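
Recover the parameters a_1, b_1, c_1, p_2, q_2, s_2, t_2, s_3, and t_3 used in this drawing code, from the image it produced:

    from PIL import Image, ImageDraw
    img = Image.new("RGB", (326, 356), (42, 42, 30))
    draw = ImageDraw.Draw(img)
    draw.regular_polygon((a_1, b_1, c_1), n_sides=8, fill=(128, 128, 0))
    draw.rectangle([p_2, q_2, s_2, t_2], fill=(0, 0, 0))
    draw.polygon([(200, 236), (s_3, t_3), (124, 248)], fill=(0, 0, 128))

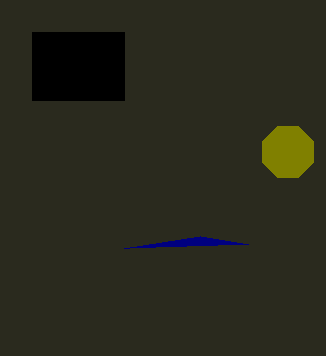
a_1 = 288, b_1 = 152, c_1 = 28, p_2 = 32, q_2 = 32, s_2 = 124, t_2 = 100, s_3 = 248, t_3 = 244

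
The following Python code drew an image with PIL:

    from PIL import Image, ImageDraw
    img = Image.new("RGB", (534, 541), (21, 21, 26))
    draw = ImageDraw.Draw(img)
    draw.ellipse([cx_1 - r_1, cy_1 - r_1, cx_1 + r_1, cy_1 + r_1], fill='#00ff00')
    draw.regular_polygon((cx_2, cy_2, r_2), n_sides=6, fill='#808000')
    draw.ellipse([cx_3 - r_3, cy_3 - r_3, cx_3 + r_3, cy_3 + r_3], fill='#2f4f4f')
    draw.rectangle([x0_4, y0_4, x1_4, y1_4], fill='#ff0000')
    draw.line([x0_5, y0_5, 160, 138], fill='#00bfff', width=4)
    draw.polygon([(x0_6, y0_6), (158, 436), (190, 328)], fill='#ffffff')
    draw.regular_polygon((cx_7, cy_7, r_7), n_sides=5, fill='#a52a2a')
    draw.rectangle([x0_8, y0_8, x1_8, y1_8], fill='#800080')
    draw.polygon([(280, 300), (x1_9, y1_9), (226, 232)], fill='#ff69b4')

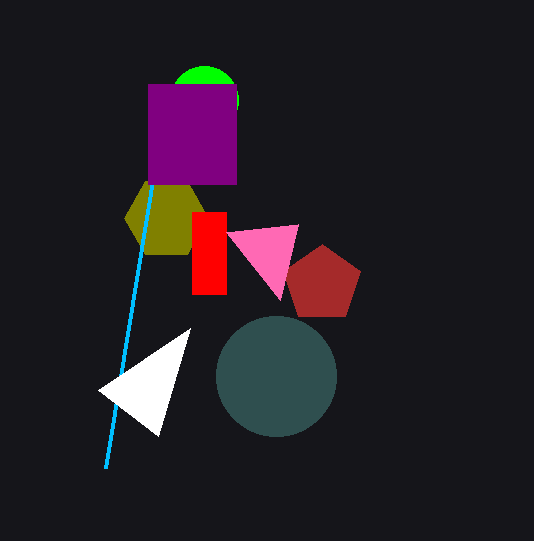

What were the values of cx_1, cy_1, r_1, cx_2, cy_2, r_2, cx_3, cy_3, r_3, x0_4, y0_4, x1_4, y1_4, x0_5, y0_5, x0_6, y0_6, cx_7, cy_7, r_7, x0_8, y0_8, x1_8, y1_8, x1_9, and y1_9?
cx_1 = 204; cy_1 = 100; r_1 = 34; cx_2 = 166; cy_2 = 218; r_2 = 42; cx_3 = 276; cy_3 = 376; r_3 = 60; x0_4 = 192; y0_4 = 212; x1_4 = 226; y1_4 = 294; x0_5 = 106; y0_5 = 468; x0_6 = 98; y0_6 = 390; cx_7 = 322; cy_7 = 284; r_7 = 40; x0_8 = 148; y0_8 = 84; x1_8 = 236; y1_8 = 184; x1_9 = 298; y1_9 = 224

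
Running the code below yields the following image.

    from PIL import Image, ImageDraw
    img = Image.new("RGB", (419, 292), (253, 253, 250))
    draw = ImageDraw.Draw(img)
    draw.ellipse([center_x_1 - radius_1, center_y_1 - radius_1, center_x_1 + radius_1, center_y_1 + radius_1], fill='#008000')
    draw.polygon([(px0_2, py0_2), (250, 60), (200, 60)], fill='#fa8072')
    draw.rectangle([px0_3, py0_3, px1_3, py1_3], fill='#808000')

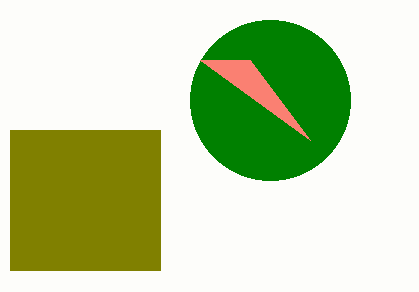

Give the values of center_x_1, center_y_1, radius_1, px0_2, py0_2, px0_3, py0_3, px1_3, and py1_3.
center_x_1 = 270, center_y_1 = 100, radius_1 = 80, px0_2 = 310, py0_2 = 140, px0_3 = 10, py0_3 = 130, px1_3 = 160, py1_3 = 270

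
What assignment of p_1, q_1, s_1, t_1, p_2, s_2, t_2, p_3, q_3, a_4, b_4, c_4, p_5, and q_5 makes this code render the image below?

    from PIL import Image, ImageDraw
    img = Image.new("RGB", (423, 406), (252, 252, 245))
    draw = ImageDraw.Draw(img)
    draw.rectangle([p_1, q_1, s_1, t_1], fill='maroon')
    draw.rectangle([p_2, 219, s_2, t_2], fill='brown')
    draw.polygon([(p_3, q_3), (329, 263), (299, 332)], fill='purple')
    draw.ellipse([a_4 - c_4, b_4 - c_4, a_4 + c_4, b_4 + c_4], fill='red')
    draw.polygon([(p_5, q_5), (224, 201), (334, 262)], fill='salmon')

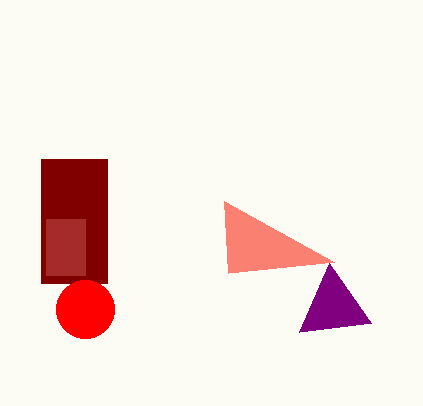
p_1 = 41; q_1 = 159; s_1 = 107; t_1 = 283; p_2 = 46; s_2 = 85; t_2 = 275; p_3 = 371; q_3 = 323; a_4 = 85; b_4 = 309; c_4 = 29; p_5 = 228; q_5 = 273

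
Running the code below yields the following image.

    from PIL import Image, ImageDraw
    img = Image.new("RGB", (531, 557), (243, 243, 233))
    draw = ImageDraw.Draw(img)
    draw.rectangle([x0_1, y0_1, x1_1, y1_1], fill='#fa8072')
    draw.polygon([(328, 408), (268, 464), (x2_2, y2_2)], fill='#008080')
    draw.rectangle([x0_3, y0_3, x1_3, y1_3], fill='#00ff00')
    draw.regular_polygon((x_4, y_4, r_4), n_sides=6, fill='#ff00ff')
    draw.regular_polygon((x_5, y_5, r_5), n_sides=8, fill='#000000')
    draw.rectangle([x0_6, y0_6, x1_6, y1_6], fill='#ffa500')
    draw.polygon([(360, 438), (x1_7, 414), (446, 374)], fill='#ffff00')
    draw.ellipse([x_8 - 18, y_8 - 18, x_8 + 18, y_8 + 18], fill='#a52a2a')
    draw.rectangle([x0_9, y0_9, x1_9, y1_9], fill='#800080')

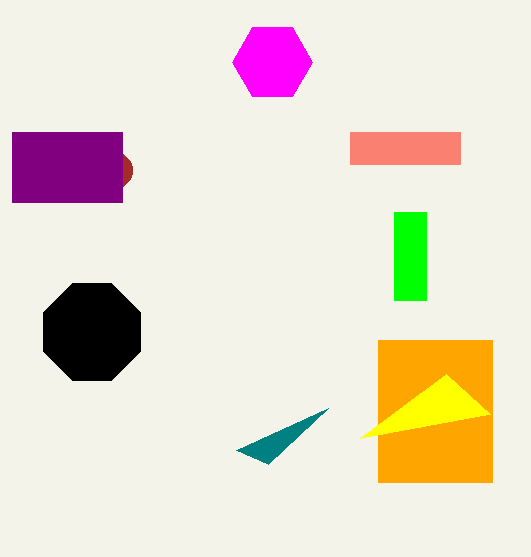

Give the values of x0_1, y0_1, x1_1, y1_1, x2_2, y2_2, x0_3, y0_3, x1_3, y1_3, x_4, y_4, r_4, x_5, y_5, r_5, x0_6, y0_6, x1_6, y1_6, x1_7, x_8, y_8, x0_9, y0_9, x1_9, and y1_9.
x0_1 = 350; y0_1 = 132; x1_1 = 460; y1_1 = 164; x2_2 = 236; y2_2 = 450; x0_3 = 394; y0_3 = 212; x1_3 = 426; y1_3 = 300; x_4 = 272; y_4 = 62; r_4 = 40; x_5 = 92; y_5 = 332; r_5 = 52; x0_6 = 378; y0_6 = 340; x1_6 = 492; y1_6 = 482; x1_7 = 490; x_8 = 114; y_8 = 170; x0_9 = 12; y0_9 = 132; x1_9 = 122; y1_9 = 202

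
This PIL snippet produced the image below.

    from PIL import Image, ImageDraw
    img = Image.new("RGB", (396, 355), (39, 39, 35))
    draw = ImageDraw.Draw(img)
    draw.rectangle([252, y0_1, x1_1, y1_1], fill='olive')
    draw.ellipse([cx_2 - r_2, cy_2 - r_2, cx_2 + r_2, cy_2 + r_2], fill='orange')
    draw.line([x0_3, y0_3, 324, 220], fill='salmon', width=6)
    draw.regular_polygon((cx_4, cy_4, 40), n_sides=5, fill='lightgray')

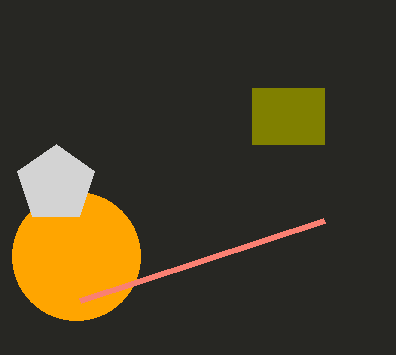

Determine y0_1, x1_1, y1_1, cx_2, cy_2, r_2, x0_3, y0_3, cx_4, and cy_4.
y0_1 = 88; x1_1 = 324; y1_1 = 144; cx_2 = 76; cy_2 = 256; r_2 = 64; x0_3 = 80; y0_3 = 300; cx_4 = 56; cy_4 = 184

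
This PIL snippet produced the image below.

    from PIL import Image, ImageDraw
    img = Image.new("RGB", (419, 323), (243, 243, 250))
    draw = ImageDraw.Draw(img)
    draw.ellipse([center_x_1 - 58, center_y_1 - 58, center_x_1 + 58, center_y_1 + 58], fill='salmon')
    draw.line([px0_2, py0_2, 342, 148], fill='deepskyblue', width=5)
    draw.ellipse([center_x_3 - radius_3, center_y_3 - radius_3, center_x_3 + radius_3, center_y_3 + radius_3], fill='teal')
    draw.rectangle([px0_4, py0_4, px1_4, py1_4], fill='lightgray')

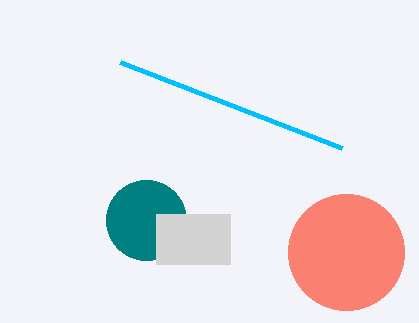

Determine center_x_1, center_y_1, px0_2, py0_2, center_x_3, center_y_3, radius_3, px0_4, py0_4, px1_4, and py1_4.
center_x_1 = 346; center_y_1 = 252; px0_2 = 120; py0_2 = 62; center_x_3 = 146; center_y_3 = 220; radius_3 = 40; px0_4 = 156; py0_4 = 214; px1_4 = 230; py1_4 = 264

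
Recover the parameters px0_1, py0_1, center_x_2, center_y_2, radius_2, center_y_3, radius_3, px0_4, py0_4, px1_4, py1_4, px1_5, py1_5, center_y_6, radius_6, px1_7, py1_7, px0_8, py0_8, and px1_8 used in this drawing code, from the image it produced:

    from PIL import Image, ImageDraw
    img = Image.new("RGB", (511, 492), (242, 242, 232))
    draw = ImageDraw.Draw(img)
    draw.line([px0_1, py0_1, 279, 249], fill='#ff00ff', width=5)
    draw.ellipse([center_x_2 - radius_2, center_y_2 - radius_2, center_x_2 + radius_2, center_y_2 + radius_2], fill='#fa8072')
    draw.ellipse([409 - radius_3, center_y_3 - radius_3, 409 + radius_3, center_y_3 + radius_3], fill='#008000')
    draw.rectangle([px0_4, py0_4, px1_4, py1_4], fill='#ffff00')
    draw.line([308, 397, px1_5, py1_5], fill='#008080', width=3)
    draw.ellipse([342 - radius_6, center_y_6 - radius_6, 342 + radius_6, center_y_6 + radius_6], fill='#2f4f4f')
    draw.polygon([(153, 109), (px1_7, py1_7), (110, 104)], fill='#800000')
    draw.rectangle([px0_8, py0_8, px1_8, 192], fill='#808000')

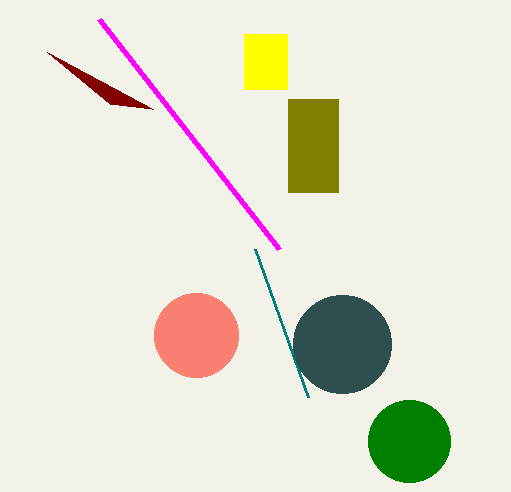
px0_1 = 99; py0_1 = 19; center_x_2 = 196; center_y_2 = 335; radius_2 = 42; center_y_3 = 441; radius_3 = 41; px0_4 = 244; py0_4 = 34; px1_4 = 287; py1_4 = 89; px1_5 = 255; py1_5 = 249; center_y_6 = 344; radius_6 = 49; px1_7 = 47; py1_7 = 52; px0_8 = 288; py0_8 = 99; px1_8 = 338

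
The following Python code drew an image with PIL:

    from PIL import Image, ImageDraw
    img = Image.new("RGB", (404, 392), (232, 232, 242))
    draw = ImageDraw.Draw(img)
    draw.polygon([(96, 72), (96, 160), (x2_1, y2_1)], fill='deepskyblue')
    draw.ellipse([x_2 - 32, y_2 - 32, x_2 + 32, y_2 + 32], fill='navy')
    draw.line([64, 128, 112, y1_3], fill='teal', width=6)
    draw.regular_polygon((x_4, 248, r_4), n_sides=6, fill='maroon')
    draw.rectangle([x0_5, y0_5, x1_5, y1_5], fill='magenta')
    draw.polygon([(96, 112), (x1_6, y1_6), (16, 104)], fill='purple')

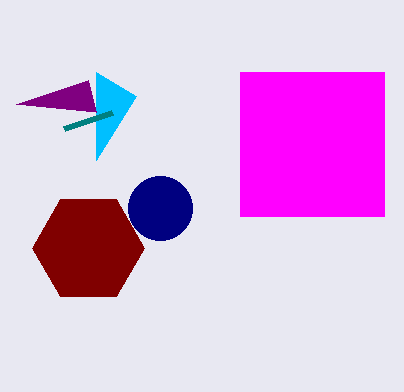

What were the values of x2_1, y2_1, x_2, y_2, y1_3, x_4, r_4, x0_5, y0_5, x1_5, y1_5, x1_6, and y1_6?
x2_1 = 136, y2_1 = 96, x_2 = 160, y_2 = 208, y1_3 = 112, x_4 = 88, r_4 = 56, x0_5 = 240, y0_5 = 72, x1_5 = 384, y1_5 = 216, x1_6 = 88, y1_6 = 80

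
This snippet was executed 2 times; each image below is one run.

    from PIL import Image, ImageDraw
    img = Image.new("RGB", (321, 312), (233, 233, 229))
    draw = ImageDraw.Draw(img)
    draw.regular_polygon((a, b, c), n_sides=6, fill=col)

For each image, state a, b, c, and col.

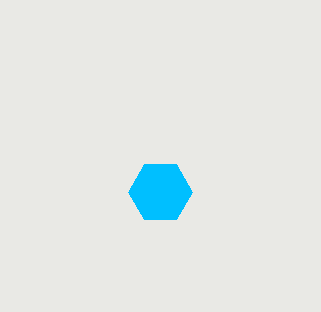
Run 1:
a = 160, b = 192, c = 32, col = 'deepskyblue'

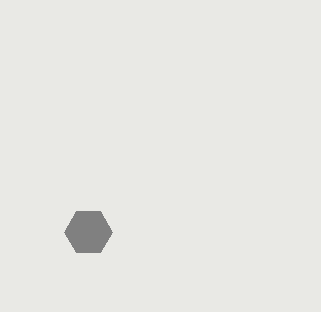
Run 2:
a = 88
b = 232
c = 24
col = 'gray'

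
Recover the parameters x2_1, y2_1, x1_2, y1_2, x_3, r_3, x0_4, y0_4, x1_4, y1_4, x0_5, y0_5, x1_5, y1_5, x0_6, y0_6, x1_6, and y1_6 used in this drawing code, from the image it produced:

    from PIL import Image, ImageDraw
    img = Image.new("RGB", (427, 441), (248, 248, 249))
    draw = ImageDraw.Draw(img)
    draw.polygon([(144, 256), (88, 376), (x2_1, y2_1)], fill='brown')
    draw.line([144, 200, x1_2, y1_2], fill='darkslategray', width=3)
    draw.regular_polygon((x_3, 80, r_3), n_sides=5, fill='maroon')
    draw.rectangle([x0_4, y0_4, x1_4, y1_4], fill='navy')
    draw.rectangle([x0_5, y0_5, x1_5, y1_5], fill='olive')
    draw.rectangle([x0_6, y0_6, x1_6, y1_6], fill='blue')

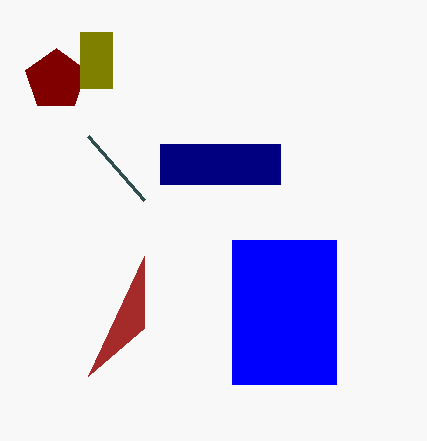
x2_1 = 144, y2_1 = 328, x1_2 = 88, y1_2 = 136, x_3 = 56, r_3 = 32, x0_4 = 160, y0_4 = 144, x1_4 = 280, y1_4 = 184, x0_5 = 80, y0_5 = 32, x1_5 = 112, y1_5 = 88, x0_6 = 232, y0_6 = 240, x1_6 = 336, y1_6 = 384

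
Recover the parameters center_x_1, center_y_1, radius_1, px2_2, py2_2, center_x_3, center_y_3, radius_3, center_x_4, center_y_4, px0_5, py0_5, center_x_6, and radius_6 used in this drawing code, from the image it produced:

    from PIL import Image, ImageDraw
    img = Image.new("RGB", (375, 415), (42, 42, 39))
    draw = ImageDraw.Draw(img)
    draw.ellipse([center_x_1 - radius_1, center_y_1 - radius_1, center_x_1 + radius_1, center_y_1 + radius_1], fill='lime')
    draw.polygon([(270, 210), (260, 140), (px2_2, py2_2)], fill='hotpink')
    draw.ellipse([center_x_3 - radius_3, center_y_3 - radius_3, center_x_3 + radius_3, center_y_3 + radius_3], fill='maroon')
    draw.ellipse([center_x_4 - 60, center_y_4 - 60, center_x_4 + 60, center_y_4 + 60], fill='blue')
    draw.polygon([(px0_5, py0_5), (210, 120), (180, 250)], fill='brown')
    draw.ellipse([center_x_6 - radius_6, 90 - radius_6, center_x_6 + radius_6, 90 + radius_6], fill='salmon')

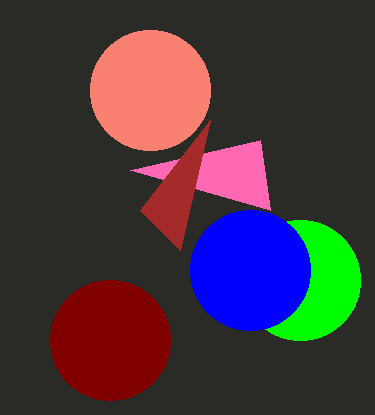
center_x_1 = 300; center_y_1 = 280; radius_1 = 60; px2_2 = 130; py2_2 = 170; center_x_3 = 110; center_y_3 = 340; radius_3 = 60; center_x_4 = 250; center_y_4 = 270; px0_5 = 140; py0_5 = 210; center_x_6 = 150; radius_6 = 60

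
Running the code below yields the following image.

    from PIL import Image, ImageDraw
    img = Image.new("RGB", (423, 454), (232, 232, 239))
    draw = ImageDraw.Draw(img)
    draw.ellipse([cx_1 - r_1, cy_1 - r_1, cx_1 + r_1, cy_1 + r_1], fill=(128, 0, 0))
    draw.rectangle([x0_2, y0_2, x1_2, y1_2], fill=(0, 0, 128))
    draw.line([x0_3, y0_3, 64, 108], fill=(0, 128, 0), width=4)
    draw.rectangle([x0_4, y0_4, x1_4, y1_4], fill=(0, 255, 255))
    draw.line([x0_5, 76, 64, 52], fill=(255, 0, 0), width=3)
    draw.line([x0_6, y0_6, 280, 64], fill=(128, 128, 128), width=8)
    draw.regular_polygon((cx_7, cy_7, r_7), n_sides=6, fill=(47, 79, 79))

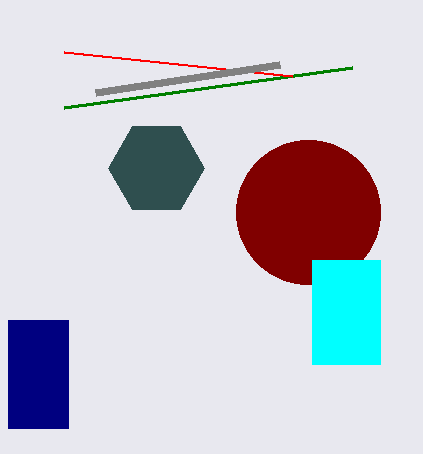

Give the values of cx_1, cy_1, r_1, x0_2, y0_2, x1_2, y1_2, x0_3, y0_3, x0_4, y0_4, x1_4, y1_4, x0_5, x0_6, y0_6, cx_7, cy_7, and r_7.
cx_1 = 308; cy_1 = 212; r_1 = 72; x0_2 = 8; y0_2 = 320; x1_2 = 68; y1_2 = 428; x0_3 = 352; y0_3 = 68; x0_4 = 312; y0_4 = 260; x1_4 = 380; y1_4 = 364; x0_5 = 292; x0_6 = 96; y0_6 = 92; cx_7 = 156; cy_7 = 168; r_7 = 48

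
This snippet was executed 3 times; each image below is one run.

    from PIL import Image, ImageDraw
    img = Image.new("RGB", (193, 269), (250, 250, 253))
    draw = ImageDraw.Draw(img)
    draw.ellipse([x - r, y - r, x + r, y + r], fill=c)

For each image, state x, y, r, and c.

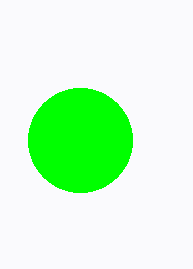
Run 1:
x = 80, y = 140, r = 52, c = 'lime'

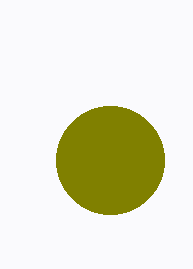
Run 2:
x = 110
y = 160
r = 54
c = 'olive'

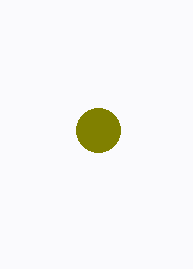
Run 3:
x = 98; y = 130; r = 22; c = 'olive'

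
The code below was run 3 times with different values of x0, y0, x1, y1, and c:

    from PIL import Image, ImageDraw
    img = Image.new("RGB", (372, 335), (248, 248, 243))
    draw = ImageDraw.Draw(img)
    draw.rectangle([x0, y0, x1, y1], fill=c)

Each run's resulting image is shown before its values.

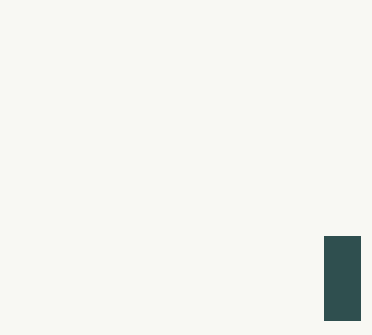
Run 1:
x0 = 324
y0 = 236
x1 = 360
y1 = 320
c = 'darkslategray'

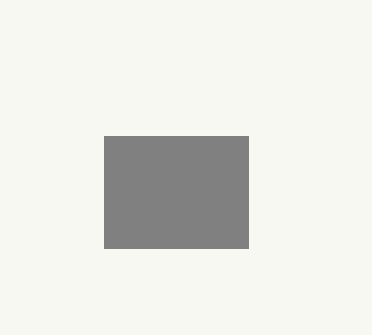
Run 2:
x0 = 104, y0 = 136, x1 = 248, y1 = 248, c = 'gray'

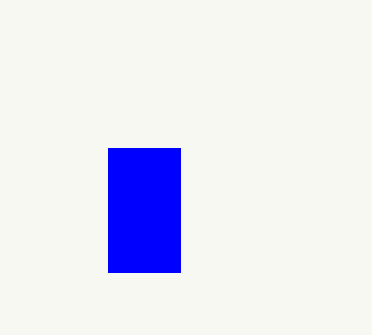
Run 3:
x0 = 108
y0 = 148
x1 = 180
y1 = 272
c = 'blue'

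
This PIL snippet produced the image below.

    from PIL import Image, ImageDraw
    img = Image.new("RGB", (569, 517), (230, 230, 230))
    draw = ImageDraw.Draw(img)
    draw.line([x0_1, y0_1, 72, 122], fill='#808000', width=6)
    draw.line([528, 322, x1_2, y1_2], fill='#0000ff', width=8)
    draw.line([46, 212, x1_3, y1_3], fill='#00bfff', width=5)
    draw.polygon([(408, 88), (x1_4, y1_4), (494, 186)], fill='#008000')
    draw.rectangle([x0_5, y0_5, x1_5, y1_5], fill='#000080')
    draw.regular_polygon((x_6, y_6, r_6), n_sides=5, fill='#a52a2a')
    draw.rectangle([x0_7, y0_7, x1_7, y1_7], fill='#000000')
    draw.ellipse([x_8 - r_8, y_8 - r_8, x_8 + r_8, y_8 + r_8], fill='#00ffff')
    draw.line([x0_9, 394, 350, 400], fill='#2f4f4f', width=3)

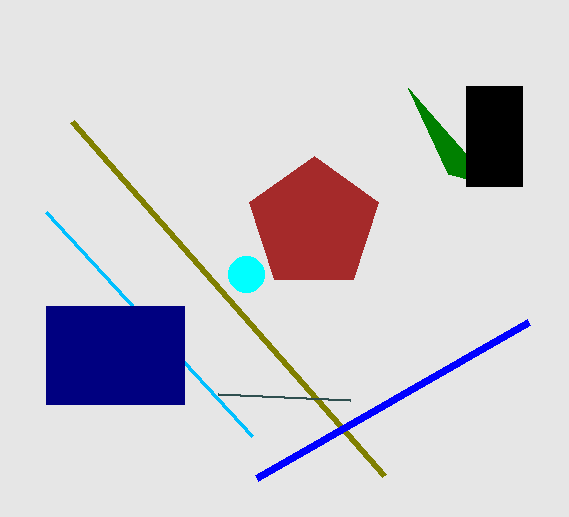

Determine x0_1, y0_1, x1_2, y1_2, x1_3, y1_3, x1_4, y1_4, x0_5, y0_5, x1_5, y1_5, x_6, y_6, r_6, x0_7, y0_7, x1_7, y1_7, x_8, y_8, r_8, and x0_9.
x0_1 = 384; y0_1 = 476; x1_2 = 256; y1_2 = 478; x1_3 = 252; y1_3 = 436; x1_4 = 448; y1_4 = 174; x0_5 = 46; y0_5 = 306; x1_5 = 184; y1_5 = 404; x_6 = 314; y_6 = 224; r_6 = 68; x0_7 = 466; y0_7 = 86; x1_7 = 522; y1_7 = 186; x_8 = 246; y_8 = 274; r_8 = 18; x0_9 = 218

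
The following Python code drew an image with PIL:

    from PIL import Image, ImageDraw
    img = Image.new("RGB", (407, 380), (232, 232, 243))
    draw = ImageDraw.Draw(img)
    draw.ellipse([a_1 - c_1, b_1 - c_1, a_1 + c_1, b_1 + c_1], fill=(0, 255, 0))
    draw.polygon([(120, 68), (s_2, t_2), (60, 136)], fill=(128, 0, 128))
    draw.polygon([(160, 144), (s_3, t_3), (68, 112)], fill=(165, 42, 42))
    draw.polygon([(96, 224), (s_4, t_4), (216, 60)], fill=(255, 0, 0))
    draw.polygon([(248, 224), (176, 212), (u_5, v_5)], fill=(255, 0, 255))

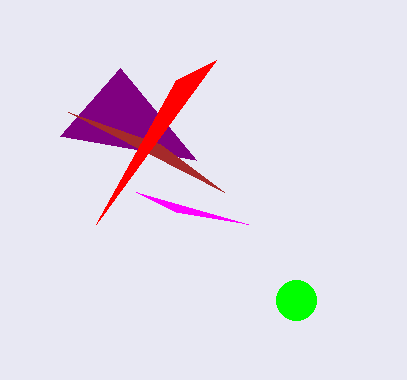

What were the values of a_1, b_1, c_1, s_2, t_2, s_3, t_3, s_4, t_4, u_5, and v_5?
a_1 = 296
b_1 = 300
c_1 = 20
s_2 = 196
t_2 = 160
s_3 = 224
t_3 = 192
s_4 = 176
t_4 = 80
u_5 = 136
v_5 = 192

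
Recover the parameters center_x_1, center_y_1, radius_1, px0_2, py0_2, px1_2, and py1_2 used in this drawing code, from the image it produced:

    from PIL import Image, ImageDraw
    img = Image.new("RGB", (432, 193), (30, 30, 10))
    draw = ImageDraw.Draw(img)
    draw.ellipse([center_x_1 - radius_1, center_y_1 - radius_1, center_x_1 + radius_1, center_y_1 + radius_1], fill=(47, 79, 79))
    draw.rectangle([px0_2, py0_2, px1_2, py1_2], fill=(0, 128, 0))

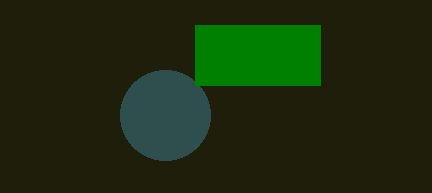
center_x_1 = 165; center_y_1 = 115; radius_1 = 45; px0_2 = 195; py0_2 = 25; px1_2 = 320; py1_2 = 85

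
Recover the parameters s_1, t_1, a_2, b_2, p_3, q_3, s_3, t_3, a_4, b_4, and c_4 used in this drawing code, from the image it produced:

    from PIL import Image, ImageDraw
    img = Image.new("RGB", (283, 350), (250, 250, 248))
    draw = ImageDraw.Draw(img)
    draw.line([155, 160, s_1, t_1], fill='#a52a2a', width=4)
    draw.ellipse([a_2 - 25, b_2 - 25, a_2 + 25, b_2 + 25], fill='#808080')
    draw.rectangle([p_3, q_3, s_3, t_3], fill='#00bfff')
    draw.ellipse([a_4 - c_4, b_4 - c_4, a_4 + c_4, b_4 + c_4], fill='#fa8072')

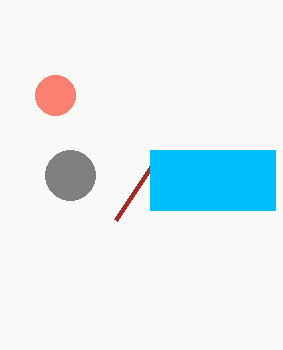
s_1 = 115, t_1 = 220, a_2 = 70, b_2 = 175, p_3 = 150, q_3 = 150, s_3 = 275, t_3 = 210, a_4 = 55, b_4 = 95, c_4 = 20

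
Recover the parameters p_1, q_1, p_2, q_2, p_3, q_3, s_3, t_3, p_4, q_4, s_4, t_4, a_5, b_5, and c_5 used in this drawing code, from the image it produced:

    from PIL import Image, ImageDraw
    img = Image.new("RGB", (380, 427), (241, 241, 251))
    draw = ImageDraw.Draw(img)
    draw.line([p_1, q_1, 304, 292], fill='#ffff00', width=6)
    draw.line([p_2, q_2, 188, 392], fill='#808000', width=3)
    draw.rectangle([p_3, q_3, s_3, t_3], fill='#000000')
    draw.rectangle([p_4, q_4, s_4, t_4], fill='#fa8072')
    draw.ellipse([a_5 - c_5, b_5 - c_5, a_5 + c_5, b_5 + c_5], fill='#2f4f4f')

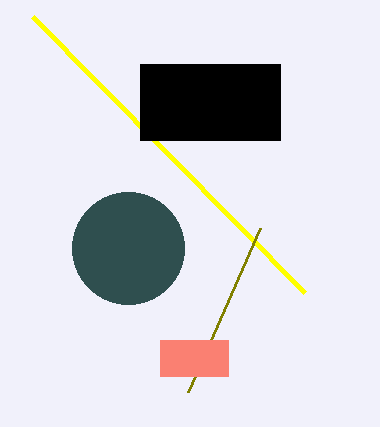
p_1 = 32; q_1 = 16; p_2 = 260; q_2 = 228; p_3 = 140; q_3 = 64; s_3 = 280; t_3 = 140; p_4 = 160; q_4 = 340; s_4 = 228; t_4 = 376; a_5 = 128; b_5 = 248; c_5 = 56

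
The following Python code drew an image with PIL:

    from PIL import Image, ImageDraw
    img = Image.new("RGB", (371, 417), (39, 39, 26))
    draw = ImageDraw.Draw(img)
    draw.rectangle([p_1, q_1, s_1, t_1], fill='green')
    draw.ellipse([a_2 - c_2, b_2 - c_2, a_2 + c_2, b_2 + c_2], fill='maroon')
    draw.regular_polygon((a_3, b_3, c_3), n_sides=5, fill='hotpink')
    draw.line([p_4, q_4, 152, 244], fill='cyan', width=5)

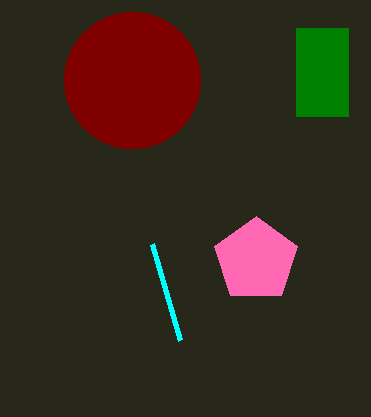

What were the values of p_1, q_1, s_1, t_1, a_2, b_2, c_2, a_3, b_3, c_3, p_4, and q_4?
p_1 = 296, q_1 = 28, s_1 = 348, t_1 = 116, a_2 = 132, b_2 = 80, c_2 = 68, a_3 = 256, b_3 = 260, c_3 = 44, p_4 = 180, q_4 = 340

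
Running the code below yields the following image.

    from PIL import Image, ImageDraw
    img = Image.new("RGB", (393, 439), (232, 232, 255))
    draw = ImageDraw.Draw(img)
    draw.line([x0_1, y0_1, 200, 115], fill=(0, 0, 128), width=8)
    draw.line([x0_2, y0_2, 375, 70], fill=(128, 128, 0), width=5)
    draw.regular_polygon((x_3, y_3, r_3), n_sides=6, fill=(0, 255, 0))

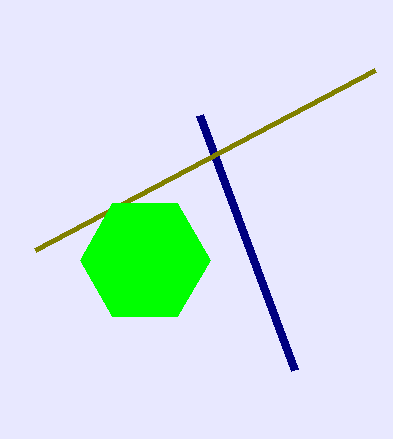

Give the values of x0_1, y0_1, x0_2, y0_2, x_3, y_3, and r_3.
x0_1 = 295, y0_1 = 370, x0_2 = 35, y0_2 = 250, x_3 = 145, y_3 = 260, r_3 = 65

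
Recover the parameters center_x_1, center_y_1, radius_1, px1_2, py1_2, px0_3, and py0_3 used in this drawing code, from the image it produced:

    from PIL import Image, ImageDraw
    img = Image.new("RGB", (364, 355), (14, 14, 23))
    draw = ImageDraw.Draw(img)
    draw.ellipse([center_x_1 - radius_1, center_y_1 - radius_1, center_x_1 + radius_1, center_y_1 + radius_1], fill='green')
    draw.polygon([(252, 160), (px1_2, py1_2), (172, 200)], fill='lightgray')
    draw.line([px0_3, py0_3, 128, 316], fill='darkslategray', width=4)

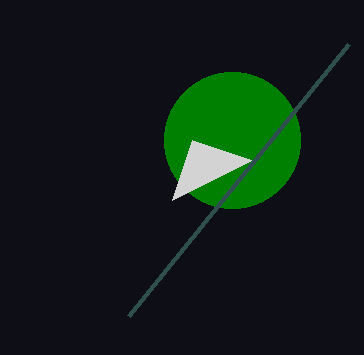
center_x_1 = 232
center_y_1 = 140
radius_1 = 68
px1_2 = 192
py1_2 = 140
px0_3 = 348
py0_3 = 44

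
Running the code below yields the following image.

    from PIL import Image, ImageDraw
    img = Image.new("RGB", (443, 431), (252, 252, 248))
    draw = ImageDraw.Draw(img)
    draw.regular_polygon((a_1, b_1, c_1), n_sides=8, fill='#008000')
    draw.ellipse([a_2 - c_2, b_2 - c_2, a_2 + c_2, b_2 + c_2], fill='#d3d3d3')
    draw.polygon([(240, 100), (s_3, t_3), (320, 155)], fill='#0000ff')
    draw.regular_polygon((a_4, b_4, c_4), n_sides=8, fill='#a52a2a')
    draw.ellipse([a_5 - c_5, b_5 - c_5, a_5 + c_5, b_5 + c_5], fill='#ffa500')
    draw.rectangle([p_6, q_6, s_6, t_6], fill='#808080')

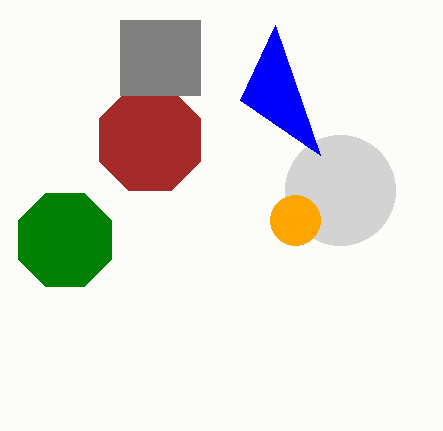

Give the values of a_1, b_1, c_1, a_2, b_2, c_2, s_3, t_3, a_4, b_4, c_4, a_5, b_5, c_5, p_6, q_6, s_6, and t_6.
a_1 = 65
b_1 = 240
c_1 = 50
a_2 = 340
b_2 = 190
c_2 = 55
s_3 = 275
t_3 = 25
a_4 = 150
b_4 = 140
c_4 = 55
a_5 = 295
b_5 = 220
c_5 = 25
p_6 = 120
q_6 = 20
s_6 = 200
t_6 = 95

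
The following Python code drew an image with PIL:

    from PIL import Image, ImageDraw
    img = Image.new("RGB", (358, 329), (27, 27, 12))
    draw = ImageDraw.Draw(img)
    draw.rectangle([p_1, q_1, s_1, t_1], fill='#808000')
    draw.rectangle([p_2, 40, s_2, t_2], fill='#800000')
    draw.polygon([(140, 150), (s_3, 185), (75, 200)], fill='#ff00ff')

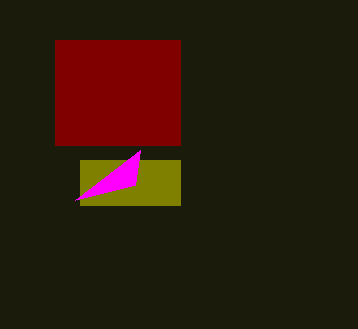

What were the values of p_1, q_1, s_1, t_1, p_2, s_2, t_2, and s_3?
p_1 = 80, q_1 = 160, s_1 = 180, t_1 = 205, p_2 = 55, s_2 = 180, t_2 = 145, s_3 = 135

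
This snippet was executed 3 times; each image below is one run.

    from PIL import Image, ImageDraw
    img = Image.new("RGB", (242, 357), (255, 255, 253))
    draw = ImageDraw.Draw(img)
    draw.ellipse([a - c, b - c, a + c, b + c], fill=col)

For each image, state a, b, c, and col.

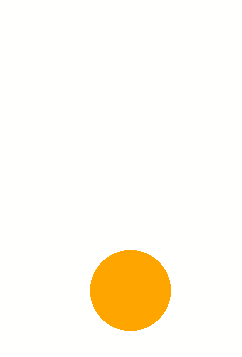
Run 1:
a = 130; b = 290; c = 40; col = 'orange'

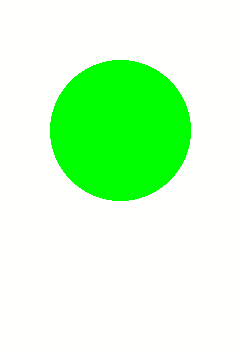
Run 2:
a = 120
b = 130
c = 70
col = 'lime'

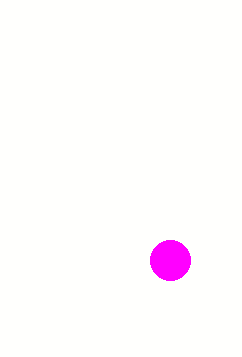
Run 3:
a = 170; b = 260; c = 20; col = 'magenta'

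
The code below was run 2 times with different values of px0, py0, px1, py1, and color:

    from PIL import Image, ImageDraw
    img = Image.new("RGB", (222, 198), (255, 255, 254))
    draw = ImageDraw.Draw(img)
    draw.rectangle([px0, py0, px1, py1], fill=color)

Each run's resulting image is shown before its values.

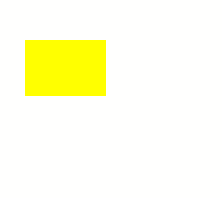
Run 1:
px0 = 25
py0 = 40
px1 = 105
py1 = 95
color = 'yellow'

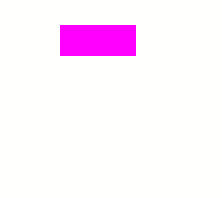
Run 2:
px0 = 60, py0 = 25, px1 = 135, py1 = 55, color = 'magenta'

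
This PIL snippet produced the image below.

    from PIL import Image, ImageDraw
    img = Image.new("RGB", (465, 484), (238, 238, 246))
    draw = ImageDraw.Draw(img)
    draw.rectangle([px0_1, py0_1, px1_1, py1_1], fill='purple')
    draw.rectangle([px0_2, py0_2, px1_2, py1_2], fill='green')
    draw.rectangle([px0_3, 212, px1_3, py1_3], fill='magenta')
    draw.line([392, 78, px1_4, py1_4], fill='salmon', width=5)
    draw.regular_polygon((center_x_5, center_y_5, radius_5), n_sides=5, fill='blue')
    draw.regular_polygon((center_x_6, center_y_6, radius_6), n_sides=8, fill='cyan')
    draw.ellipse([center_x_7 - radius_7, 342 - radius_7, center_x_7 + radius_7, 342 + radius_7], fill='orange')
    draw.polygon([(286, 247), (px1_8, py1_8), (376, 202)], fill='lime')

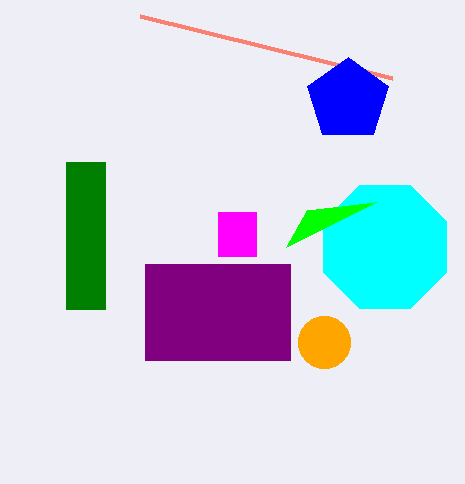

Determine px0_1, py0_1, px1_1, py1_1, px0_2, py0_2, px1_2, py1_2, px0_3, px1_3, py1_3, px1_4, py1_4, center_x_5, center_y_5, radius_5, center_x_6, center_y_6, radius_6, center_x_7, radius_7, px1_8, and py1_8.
px0_1 = 145; py0_1 = 264; px1_1 = 290; py1_1 = 360; px0_2 = 66; py0_2 = 162; px1_2 = 105; py1_2 = 309; px0_3 = 218; px1_3 = 256; py1_3 = 256; px1_4 = 140; py1_4 = 16; center_x_5 = 348; center_y_5 = 100; radius_5 = 43; center_x_6 = 385; center_y_6 = 247; radius_6 = 67; center_x_7 = 324; radius_7 = 26; px1_8 = 307; py1_8 = 210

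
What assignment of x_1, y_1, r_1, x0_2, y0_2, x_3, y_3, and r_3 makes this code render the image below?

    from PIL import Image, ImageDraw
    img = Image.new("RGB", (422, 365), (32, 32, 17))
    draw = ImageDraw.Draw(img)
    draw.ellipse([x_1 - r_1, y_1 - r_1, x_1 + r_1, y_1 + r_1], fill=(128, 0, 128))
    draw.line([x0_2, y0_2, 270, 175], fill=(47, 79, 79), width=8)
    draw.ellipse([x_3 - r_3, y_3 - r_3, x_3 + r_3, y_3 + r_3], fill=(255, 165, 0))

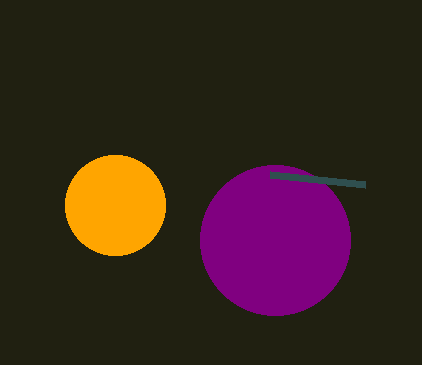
x_1 = 275, y_1 = 240, r_1 = 75, x0_2 = 365, y0_2 = 185, x_3 = 115, y_3 = 205, r_3 = 50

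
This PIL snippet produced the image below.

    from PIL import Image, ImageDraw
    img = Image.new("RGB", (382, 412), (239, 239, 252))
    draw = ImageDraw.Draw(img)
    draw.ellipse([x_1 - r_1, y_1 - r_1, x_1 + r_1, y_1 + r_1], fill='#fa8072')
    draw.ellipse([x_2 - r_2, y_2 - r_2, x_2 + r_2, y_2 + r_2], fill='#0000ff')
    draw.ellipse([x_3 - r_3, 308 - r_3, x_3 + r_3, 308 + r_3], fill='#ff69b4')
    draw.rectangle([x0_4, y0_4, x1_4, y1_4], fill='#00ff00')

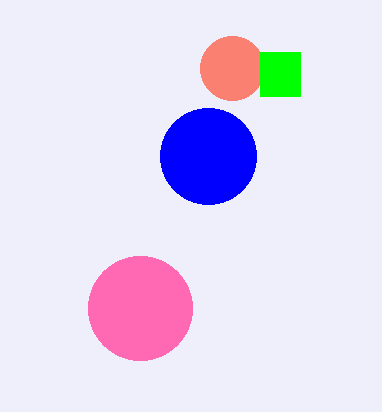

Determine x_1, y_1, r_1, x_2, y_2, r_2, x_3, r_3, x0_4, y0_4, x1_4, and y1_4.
x_1 = 232
y_1 = 68
r_1 = 32
x_2 = 208
y_2 = 156
r_2 = 48
x_3 = 140
r_3 = 52
x0_4 = 260
y0_4 = 52
x1_4 = 300
y1_4 = 96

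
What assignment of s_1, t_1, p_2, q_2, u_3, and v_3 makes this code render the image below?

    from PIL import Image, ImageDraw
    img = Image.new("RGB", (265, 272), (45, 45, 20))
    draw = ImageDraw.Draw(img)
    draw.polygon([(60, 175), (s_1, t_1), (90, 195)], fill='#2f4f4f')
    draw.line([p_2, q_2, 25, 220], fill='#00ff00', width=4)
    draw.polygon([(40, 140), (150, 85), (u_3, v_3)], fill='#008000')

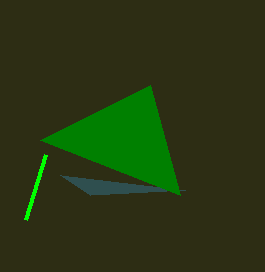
s_1 = 185, t_1 = 190, p_2 = 45, q_2 = 155, u_3 = 180, v_3 = 195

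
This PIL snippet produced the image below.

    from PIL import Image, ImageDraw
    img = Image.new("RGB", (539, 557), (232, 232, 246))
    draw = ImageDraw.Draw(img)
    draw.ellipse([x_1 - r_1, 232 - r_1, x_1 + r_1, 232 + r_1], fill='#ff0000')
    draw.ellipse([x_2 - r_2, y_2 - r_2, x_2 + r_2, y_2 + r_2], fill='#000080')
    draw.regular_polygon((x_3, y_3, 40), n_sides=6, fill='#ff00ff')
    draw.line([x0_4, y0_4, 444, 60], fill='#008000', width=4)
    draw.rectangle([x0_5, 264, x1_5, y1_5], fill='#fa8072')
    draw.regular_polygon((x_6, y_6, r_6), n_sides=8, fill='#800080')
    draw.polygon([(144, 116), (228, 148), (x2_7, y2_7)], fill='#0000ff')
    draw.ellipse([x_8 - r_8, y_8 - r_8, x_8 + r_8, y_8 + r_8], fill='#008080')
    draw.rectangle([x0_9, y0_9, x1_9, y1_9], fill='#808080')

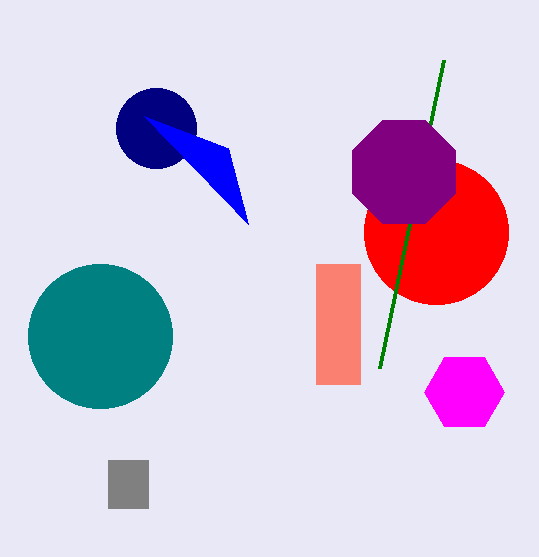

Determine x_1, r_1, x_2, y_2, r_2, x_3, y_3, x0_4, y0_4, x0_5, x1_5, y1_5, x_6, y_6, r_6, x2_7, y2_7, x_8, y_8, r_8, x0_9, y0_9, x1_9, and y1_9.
x_1 = 436, r_1 = 72, x_2 = 156, y_2 = 128, r_2 = 40, x_3 = 464, y_3 = 392, x0_4 = 380, y0_4 = 368, x0_5 = 316, x1_5 = 360, y1_5 = 384, x_6 = 404, y_6 = 172, r_6 = 56, x2_7 = 248, y2_7 = 224, x_8 = 100, y_8 = 336, r_8 = 72, x0_9 = 108, y0_9 = 460, x1_9 = 148, y1_9 = 508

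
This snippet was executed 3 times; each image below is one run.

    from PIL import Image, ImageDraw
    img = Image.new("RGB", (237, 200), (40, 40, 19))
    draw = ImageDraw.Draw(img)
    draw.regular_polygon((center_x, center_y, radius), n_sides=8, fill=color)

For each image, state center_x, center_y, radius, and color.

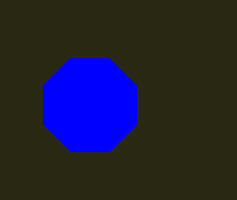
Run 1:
center_x = 90
center_y = 105
radius = 50
color = 'blue'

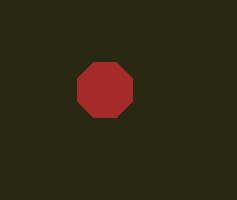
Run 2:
center_x = 105
center_y = 90
radius = 30
color = 'brown'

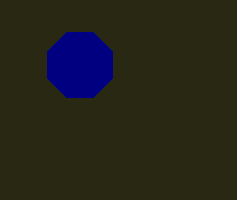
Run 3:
center_x = 80
center_y = 65
radius = 35
color = 'navy'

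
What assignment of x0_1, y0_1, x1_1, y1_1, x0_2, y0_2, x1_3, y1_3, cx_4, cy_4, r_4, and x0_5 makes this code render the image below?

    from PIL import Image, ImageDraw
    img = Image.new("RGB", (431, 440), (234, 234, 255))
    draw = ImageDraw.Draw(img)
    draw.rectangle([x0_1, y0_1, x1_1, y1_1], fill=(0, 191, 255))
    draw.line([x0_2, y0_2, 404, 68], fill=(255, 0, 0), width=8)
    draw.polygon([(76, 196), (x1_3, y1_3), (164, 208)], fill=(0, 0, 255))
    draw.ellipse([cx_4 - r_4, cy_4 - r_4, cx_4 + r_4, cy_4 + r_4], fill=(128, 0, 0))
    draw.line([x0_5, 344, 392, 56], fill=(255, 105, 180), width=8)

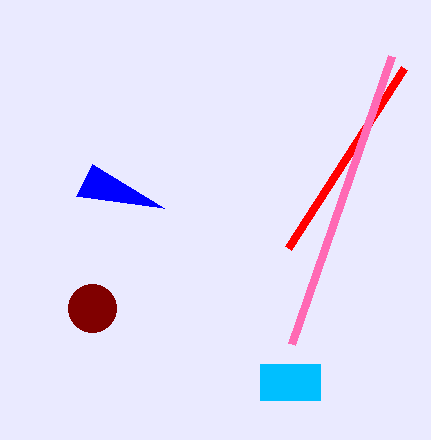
x0_1 = 260, y0_1 = 364, x1_1 = 320, y1_1 = 400, x0_2 = 288, y0_2 = 248, x1_3 = 92, y1_3 = 164, cx_4 = 92, cy_4 = 308, r_4 = 24, x0_5 = 292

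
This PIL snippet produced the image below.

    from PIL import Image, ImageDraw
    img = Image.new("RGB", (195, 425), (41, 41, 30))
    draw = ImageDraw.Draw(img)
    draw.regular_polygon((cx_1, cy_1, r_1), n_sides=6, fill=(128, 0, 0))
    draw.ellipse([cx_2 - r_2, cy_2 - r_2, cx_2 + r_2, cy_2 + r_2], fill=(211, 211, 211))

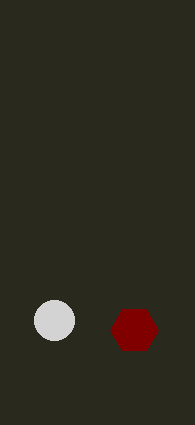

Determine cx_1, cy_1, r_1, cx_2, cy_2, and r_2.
cx_1 = 134, cy_1 = 330, r_1 = 24, cx_2 = 54, cy_2 = 320, r_2 = 20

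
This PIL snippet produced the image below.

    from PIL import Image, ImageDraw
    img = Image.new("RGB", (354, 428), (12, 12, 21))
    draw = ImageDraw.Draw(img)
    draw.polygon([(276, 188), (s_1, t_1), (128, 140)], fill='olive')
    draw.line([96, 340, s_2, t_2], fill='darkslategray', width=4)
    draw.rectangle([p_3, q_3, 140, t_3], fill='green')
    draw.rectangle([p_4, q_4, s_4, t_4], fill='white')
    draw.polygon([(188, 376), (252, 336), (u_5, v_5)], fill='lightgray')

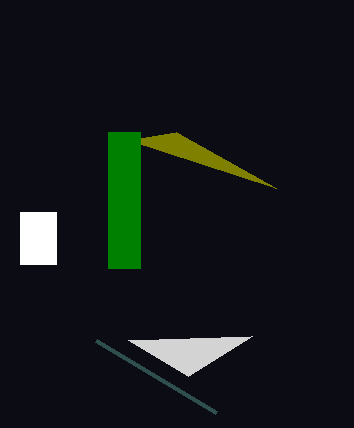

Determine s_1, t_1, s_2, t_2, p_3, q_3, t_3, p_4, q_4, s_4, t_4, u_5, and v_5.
s_1 = 176; t_1 = 132; s_2 = 216; t_2 = 412; p_3 = 108; q_3 = 132; t_3 = 268; p_4 = 20; q_4 = 212; s_4 = 56; t_4 = 264; u_5 = 128; v_5 = 340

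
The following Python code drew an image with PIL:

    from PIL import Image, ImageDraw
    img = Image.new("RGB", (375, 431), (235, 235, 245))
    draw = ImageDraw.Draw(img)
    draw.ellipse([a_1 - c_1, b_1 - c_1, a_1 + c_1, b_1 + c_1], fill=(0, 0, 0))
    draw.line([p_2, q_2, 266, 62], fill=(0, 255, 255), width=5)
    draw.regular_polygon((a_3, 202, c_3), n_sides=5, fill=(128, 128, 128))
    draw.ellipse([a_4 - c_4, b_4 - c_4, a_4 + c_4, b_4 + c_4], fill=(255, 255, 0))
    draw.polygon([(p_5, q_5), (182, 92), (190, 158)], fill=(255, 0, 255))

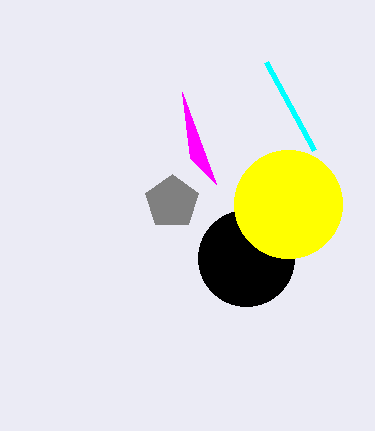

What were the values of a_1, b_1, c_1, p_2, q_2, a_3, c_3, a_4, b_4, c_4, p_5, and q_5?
a_1 = 246
b_1 = 258
c_1 = 48
p_2 = 314
q_2 = 150
a_3 = 172
c_3 = 28
a_4 = 288
b_4 = 204
c_4 = 54
p_5 = 216
q_5 = 184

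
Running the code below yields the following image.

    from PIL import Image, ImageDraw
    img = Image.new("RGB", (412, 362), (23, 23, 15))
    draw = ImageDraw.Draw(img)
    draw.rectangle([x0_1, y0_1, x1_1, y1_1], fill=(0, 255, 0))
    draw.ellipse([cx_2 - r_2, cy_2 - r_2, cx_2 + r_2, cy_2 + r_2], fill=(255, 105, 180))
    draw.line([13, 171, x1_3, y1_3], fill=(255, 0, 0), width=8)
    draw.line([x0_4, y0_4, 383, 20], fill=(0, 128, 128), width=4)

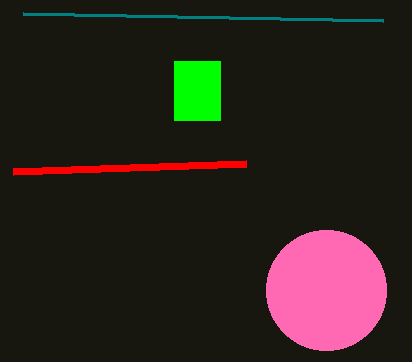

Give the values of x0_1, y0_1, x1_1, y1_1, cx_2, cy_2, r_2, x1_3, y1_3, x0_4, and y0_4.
x0_1 = 174
y0_1 = 61
x1_1 = 220
y1_1 = 120
cx_2 = 326
cy_2 = 290
r_2 = 60
x1_3 = 246
y1_3 = 163
x0_4 = 23
y0_4 = 13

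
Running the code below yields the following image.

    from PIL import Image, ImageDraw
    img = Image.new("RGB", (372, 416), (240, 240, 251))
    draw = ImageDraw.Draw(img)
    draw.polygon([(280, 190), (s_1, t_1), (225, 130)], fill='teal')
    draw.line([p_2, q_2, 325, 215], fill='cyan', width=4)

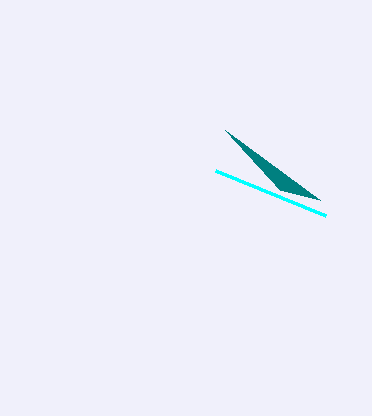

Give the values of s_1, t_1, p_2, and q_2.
s_1 = 320
t_1 = 200
p_2 = 215
q_2 = 170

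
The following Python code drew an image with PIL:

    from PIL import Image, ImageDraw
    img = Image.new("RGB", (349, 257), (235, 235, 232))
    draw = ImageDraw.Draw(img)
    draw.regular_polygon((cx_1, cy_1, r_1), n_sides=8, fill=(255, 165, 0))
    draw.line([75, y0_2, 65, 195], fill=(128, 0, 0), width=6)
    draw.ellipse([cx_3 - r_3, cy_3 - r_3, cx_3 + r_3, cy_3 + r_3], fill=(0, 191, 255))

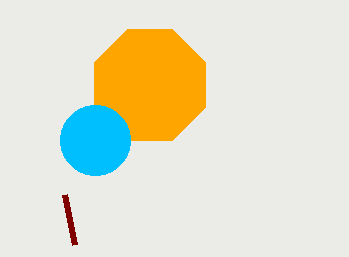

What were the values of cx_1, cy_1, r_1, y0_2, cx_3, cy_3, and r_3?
cx_1 = 150; cy_1 = 85; r_1 = 60; y0_2 = 245; cx_3 = 95; cy_3 = 140; r_3 = 35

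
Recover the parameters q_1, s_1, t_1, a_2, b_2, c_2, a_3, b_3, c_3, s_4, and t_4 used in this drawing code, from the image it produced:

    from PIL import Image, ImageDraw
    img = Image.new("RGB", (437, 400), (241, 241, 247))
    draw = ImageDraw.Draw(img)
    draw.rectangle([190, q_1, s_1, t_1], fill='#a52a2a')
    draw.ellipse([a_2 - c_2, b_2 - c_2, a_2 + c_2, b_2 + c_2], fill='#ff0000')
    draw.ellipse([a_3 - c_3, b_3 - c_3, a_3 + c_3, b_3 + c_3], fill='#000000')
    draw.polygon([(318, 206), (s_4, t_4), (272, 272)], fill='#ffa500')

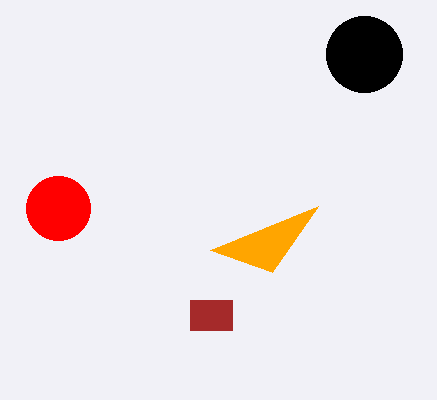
q_1 = 300; s_1 = 232; t_1 = 330; a_2 = 58; b_2 = 208; c_2 = 32; a_3 = 364; b_3 = 54; c_3 = 38; s_4 = 210; t_4 = 250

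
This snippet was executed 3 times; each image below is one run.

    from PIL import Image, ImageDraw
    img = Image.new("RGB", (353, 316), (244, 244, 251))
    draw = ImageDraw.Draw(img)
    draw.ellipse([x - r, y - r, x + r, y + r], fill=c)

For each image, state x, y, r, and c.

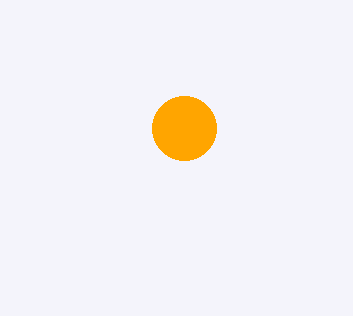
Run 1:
x = 184
y = 128
r = 32
c = 'orange'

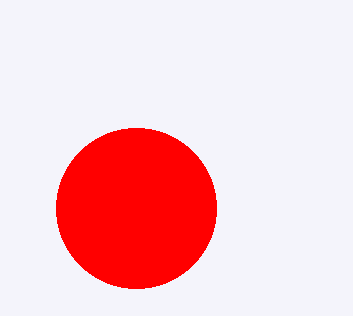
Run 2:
x = 136; y = 208; r = 80; c = 'red'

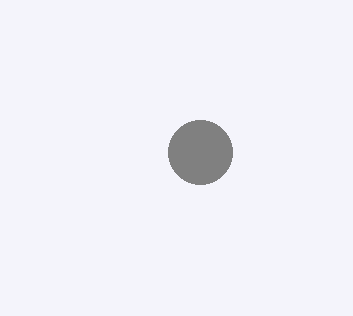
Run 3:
x = 200; y = 152; r = 32; c = 'gray'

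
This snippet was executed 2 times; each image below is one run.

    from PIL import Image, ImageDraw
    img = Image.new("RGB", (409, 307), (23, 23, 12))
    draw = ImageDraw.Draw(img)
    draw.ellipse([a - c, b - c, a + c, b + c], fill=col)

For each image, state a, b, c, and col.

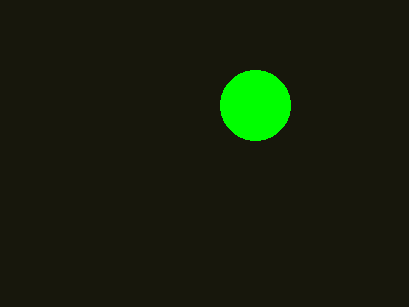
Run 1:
a = 255
b = 105
c = 35
col = 'lime'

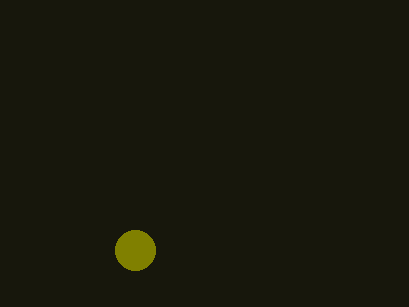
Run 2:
a = 135; b = 250; c = 20; col = 'olive'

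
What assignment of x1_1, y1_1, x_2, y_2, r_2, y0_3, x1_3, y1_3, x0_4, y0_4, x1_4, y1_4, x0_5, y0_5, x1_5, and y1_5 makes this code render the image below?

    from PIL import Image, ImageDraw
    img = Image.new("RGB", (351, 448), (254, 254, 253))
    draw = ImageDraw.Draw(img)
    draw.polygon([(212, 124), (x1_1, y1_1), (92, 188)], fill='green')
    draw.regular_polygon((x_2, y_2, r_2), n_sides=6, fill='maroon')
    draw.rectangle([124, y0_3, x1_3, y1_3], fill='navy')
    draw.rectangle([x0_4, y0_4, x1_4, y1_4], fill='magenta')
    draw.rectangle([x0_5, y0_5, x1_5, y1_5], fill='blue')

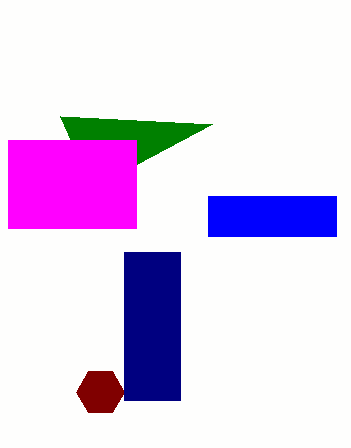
x1_1 = 60
y1_1 = 116
x_2 = 100
y_2 = 392
r_2 = 24
y0_3 = 252
x1_3 = 180
y1_3 = 400
x0_4 = 8
y0_4 = 140
x1_4 = 136
y1_4 = 228
x0_5 = 208
y0_5 = 196
x1_5 = 336
y1_5 = 236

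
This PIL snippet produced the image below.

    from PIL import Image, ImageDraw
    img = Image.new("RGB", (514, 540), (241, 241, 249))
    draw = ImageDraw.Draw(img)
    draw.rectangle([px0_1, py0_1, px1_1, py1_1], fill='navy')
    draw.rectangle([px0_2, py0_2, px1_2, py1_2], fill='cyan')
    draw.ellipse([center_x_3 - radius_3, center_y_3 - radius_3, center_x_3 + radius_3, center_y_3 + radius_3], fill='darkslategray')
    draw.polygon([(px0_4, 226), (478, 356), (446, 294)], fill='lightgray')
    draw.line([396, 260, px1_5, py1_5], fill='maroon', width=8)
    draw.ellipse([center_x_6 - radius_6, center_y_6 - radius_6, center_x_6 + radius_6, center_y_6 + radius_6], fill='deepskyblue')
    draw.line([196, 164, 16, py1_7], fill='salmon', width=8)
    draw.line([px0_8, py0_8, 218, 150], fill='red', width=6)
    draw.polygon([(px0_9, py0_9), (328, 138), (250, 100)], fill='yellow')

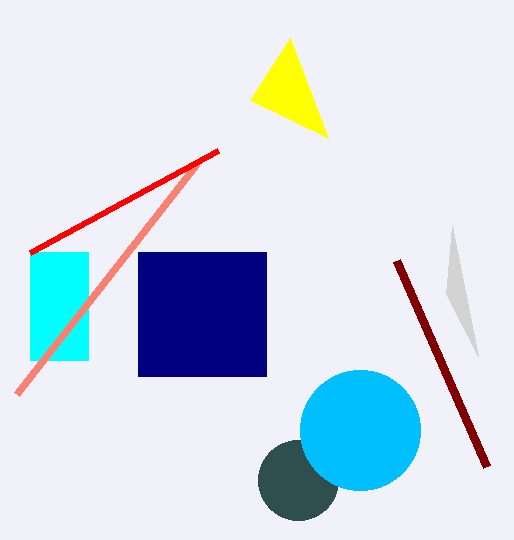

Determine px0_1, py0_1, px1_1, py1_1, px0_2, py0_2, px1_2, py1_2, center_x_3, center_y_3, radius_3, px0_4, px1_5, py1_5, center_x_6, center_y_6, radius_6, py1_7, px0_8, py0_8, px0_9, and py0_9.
px0_1 = 138
py0_1 = 252
px1_1 = 266
py1_1 = 376
px0_2 = 30
py0_2 = 252
px1_2 = 88
py1_2 = 360
center_x_3 = 298
center_y_3 = 480
radius_3 = 40
px0_4 = 452
px1_5 = 486
py1_5 = 466
center_x_6 = 360
center_y_6 = 430
radius_6 = 60
py1_7 = 394
px0_8 = 30
py0_8 = 252
px0_9 = 290
py0_9 = 38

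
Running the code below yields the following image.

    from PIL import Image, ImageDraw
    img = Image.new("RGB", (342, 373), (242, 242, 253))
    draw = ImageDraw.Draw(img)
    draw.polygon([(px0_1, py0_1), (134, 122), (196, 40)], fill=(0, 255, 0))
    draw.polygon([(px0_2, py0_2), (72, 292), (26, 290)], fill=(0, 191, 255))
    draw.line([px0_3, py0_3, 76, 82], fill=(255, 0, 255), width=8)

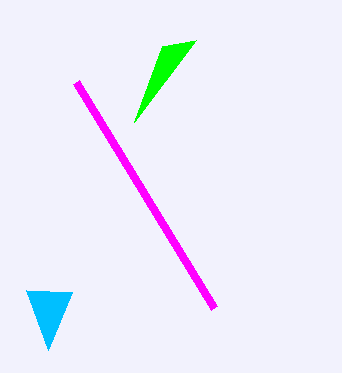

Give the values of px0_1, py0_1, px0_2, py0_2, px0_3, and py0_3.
px0_1 = 162
py0_1 = 46
px0_2 = 48
py0_2 = 350
px0_3 = 214
py0_3 = 308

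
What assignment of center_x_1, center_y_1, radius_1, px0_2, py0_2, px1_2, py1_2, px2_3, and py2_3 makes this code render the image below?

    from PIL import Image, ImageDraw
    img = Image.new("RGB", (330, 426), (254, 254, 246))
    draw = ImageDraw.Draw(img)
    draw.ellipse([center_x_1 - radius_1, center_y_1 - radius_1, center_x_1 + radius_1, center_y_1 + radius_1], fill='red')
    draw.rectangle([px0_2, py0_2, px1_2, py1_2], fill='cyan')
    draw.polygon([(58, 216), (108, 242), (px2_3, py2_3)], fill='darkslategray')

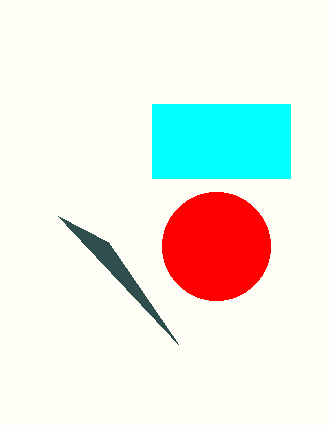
center_x_1 = 216
center_y_1 = 246
radius_1 = 54
px0_2 = 152
py0_2 = 104
px1_2 = 290
py1_2 = 178
px2_3 = 178
py2_3 = 344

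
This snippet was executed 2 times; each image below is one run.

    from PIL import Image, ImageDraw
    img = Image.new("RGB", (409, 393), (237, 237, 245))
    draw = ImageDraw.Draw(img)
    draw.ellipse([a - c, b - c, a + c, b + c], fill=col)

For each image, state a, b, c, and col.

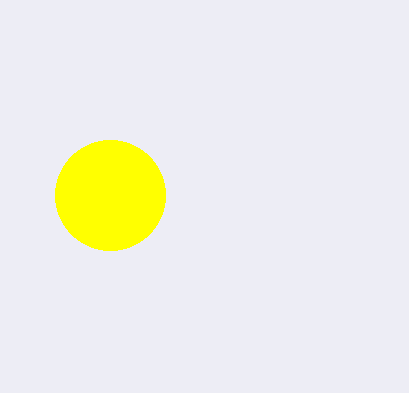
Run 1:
a = 110; b = 195; c = 55; col = 'yellow'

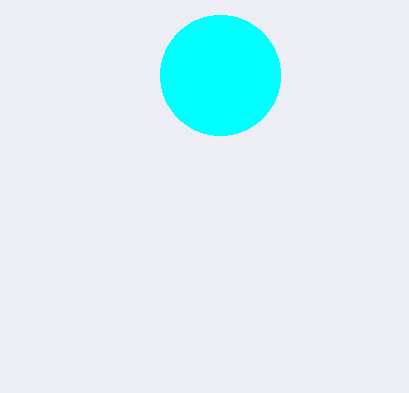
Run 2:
a = 220, b = 75, c = 60, col = 'cyan'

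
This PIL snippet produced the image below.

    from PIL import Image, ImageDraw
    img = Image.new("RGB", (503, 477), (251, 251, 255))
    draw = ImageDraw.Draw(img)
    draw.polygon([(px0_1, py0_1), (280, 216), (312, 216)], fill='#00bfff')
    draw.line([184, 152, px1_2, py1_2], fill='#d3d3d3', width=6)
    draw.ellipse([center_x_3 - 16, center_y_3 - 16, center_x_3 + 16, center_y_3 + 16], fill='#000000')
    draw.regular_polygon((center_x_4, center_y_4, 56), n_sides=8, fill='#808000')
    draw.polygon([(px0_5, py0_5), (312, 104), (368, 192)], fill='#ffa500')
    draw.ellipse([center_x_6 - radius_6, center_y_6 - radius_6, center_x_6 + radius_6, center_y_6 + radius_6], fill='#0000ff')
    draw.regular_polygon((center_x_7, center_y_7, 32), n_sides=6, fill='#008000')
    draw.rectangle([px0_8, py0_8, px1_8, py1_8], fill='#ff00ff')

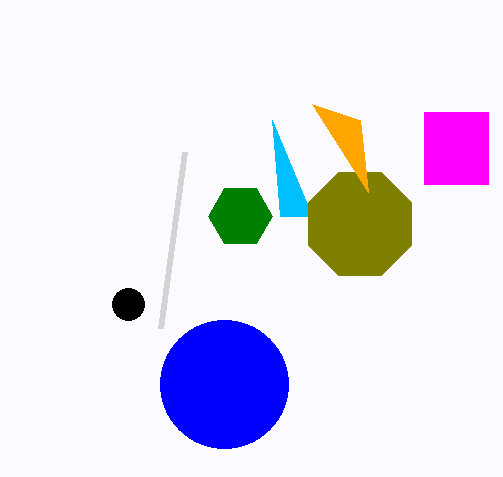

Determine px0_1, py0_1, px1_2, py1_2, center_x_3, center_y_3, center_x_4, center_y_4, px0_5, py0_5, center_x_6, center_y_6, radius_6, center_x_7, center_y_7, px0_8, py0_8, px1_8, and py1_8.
px0_1 = 272; py0_1 = 120; px1_2 = 160; py1_2 = 328; center_x_3 = 128; center_y_3 = 304; center_x_4 = 360; center_y_4 = 224; px0_5 = 360; py0_5 = 120; center_x_6 = 224; center_y_6 = 384; radius_6 = 64; center_x_7 = 240; center_y_7 = 216; px0_8 = 424; py0_8 = 112; px1_8 = 488; py1_8 = 184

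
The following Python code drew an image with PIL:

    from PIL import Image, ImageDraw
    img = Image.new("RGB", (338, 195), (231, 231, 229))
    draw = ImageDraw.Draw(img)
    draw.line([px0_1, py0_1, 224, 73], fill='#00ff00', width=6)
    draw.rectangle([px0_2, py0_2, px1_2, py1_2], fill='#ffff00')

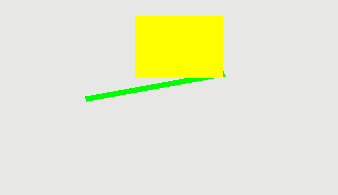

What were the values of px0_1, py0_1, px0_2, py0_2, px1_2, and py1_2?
px0_1 = 86, py0_1 = 98, px0_2 = 135, py0_2 = 16, px1_2 = 222, py1_2 = 77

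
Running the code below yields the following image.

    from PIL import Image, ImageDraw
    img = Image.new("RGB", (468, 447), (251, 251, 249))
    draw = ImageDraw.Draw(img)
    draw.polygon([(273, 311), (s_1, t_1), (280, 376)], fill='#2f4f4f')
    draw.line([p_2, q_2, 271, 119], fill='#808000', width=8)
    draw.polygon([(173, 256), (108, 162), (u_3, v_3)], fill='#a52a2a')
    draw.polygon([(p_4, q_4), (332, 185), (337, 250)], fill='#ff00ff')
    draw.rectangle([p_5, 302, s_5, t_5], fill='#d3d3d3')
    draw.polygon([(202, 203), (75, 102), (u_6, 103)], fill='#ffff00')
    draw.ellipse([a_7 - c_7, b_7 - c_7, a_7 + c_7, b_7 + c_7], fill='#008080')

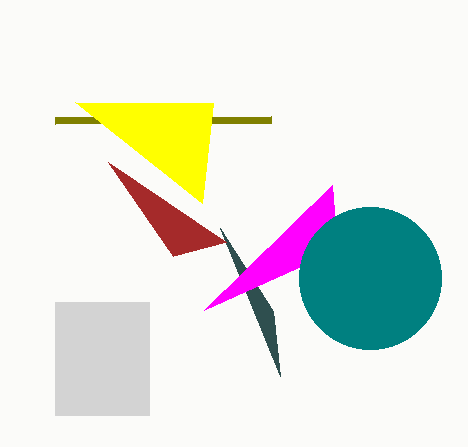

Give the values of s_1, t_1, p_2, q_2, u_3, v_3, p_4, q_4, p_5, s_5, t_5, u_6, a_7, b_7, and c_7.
s_1 = 220
t_1 = 228
p_2 = 55
q_2 = 120
u_3 = 226
v_3 = 242
p_4 = 204
q_4 = 310
p_5 = 55
s_5 = 149
t_5 = 415
u_6 = 213
a_7 = 370
b_7 = 278
c_7 = 71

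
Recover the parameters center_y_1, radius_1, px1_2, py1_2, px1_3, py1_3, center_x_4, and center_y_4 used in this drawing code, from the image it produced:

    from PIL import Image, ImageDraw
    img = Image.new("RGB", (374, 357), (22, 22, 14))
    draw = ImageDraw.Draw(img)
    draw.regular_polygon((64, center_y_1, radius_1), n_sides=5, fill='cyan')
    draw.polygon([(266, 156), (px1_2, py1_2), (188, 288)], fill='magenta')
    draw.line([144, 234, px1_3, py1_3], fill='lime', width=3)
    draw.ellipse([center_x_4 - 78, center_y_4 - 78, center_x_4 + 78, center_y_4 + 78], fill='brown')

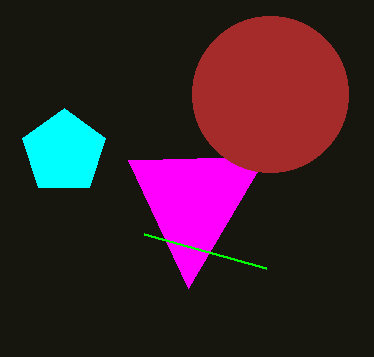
center_y_1 = 152, radius_1 = 44, px1_2 = 128, py1_2 = 160, px1_3 = 266, py1_3 = 268, center_x_4 = 270, center_y_4 = 94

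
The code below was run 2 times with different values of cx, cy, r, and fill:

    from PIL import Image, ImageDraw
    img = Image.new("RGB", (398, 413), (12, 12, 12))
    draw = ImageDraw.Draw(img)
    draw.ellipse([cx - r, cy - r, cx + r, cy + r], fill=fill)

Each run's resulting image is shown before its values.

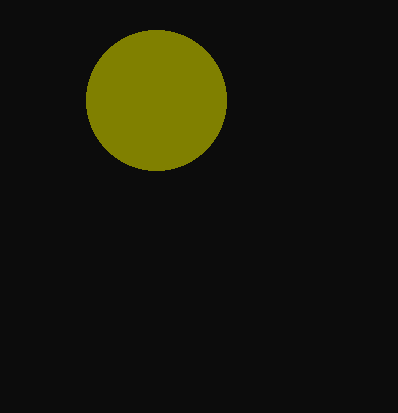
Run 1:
cx = 156; cy = 100; r = 70; fill = 'olive'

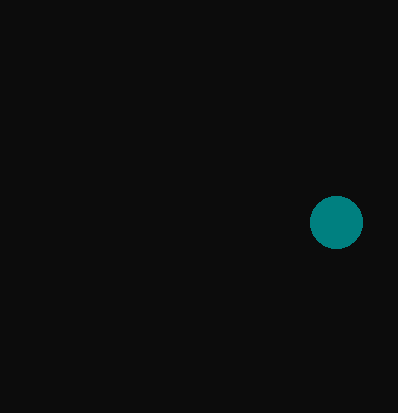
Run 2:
cx = 336; cy = 222; r = 26; fill = 'teal'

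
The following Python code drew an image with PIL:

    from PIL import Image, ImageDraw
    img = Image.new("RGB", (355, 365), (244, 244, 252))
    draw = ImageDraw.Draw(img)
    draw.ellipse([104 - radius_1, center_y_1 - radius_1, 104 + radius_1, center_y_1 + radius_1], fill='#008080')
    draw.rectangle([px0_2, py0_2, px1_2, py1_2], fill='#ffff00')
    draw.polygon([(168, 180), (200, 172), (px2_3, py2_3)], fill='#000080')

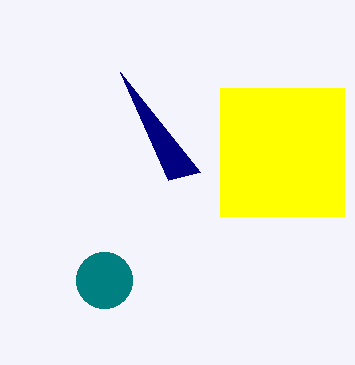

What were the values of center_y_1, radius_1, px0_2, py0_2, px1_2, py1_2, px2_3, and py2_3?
center_y_1 = 280
radius_1 = 28
px0_2 = 220
py0_2 = 88
px1_2 = 344
py1_2 = 216
px2_3 = 120
py2_3 = 72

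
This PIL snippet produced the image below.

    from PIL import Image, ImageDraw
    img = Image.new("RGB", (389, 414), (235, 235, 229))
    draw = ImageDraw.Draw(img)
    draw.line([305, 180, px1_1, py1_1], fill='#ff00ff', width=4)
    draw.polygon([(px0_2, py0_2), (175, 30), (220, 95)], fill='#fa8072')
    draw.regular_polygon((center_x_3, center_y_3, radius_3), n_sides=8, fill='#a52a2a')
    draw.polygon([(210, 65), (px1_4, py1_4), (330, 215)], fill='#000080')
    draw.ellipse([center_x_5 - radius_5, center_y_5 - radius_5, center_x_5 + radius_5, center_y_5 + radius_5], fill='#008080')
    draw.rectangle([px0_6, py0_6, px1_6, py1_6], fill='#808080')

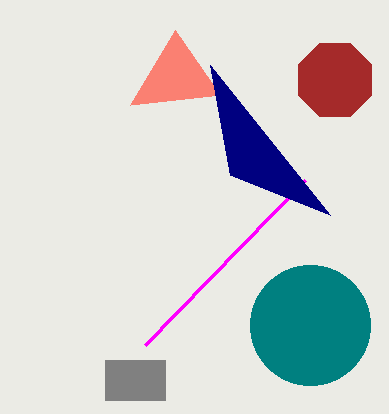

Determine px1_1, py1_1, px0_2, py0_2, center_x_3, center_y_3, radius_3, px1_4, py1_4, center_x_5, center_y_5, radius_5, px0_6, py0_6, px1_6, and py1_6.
px1_1 = 145, py1_1 = 345, px0_2 = 130, py0_2 = 105, center_x_3 = 335, center_y_3 = 80, radius_3 = 40, px1_4 = 230, py1_4 = 175, center_x_5 = 310, center_y_5 = 325, radius_5 = 60, px0_6 = 105, py0_6 = 360, px1_6 = 165, py1_6 = 400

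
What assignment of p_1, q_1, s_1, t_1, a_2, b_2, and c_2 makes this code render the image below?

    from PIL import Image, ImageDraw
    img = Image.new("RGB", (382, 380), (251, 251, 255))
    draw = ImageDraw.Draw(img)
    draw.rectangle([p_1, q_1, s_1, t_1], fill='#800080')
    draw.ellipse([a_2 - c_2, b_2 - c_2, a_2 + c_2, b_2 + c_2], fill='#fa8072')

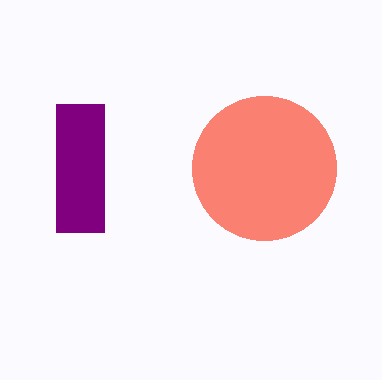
p_1 = 56; q_1 = 104; s_1 = 104; t_1 = 232; a_2 = 264; b_2 = 168; c_2 = 72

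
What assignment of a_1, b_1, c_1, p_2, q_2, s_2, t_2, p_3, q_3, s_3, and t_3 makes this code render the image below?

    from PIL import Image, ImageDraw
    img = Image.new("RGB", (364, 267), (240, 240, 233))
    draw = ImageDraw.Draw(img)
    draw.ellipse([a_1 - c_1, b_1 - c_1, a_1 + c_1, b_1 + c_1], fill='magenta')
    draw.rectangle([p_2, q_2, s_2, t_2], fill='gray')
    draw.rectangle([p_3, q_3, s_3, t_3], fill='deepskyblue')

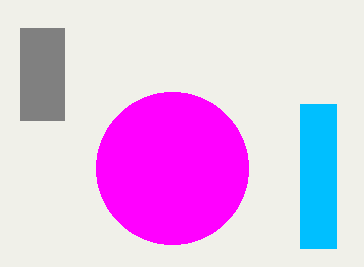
a_1 = 172, b_1 = 168, c_1 = 76, p_2 = 20, q_2 = 28, s_2 = 64, t_2 = 120, p_3 = 300, q_3 = 104, s_3 = 336, t_3 = 248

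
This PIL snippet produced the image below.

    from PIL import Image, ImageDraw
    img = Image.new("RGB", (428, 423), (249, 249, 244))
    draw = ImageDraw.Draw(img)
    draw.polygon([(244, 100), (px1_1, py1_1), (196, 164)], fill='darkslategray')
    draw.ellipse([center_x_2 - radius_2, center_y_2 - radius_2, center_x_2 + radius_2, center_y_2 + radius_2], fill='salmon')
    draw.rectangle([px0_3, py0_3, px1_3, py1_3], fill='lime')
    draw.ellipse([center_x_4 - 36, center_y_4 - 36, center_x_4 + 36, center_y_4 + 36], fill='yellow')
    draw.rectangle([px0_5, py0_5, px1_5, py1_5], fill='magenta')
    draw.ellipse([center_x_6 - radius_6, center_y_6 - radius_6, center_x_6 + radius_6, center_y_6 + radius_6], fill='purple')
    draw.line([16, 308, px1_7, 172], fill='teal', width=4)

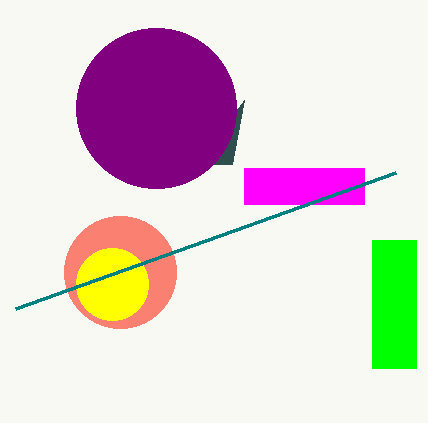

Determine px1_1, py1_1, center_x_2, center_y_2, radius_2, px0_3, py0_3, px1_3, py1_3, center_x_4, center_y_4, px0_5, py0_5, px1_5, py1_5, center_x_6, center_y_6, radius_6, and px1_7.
px1_1 = 232, py1_1 = 164, center_x_2 = 120, center_y_2 = 272, radius_2 = 56, px0_3 = 372, py0_3 = 240, px1_3 = 416, py1_3 = 368, center_x_4 = 112, center_y_4 = 284, px0_5 = 244, py0_5 = 168, px1_5 = 364, py1_5 = 204, center_x_6 = 156, center_y_6 = 108, radius_6 = 80, px1_7 = 396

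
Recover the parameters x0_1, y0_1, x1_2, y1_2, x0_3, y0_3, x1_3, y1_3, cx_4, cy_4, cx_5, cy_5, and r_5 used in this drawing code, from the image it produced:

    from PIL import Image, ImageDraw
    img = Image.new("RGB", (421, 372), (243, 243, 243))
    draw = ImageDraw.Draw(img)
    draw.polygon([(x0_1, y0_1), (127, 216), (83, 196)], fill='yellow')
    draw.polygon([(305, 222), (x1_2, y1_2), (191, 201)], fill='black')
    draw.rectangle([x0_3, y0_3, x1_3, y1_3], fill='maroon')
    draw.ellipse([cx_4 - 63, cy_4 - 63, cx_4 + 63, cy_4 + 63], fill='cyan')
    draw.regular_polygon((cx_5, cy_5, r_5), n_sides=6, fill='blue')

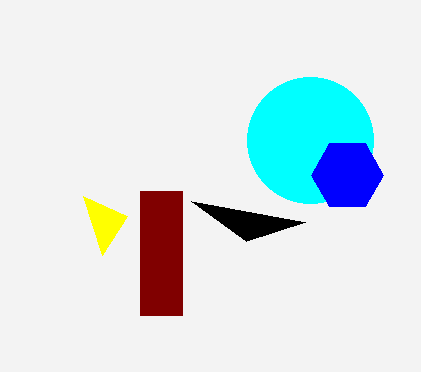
x0_1 = 102, y0_1 = 255, x1_2 = 246, y1_2 = 241, x0_3 = 140, y0_3 = 191, x1_3 = 182, y1_3 = 315, cx_4 = 310, cy_4 = 140, cx_5 = 347, cy_5 = 175, r_5 = 36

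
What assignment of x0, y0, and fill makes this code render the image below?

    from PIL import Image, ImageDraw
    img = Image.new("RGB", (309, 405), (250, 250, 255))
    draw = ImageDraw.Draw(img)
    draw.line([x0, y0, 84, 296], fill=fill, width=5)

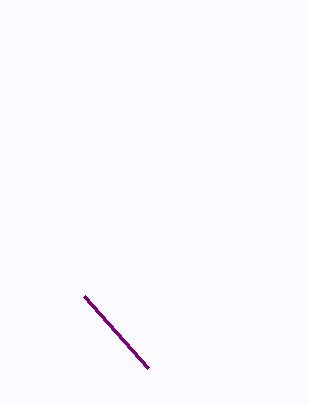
x0 = 148; y0 = 368; fill = 'purple'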